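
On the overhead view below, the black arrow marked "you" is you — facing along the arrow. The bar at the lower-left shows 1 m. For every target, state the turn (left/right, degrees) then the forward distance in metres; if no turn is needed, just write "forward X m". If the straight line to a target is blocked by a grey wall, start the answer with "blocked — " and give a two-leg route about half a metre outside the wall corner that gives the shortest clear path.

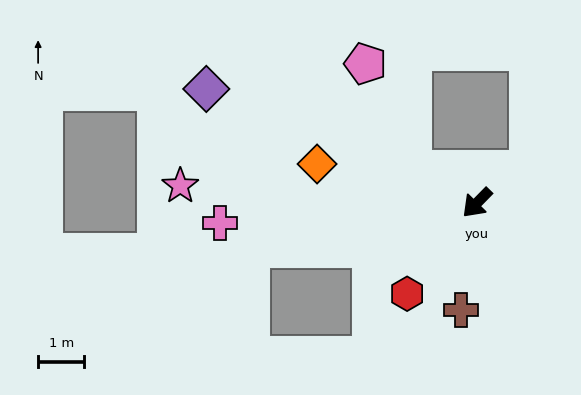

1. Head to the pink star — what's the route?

turn right 49°, forward 6.4 m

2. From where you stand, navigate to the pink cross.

turn right 41°, forward 5.6 m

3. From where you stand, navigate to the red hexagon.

turn left 7°, forward 2.5 m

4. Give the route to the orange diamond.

turn right 59°, forward 3.6 m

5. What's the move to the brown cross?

turn left 36°, forward 2.3 m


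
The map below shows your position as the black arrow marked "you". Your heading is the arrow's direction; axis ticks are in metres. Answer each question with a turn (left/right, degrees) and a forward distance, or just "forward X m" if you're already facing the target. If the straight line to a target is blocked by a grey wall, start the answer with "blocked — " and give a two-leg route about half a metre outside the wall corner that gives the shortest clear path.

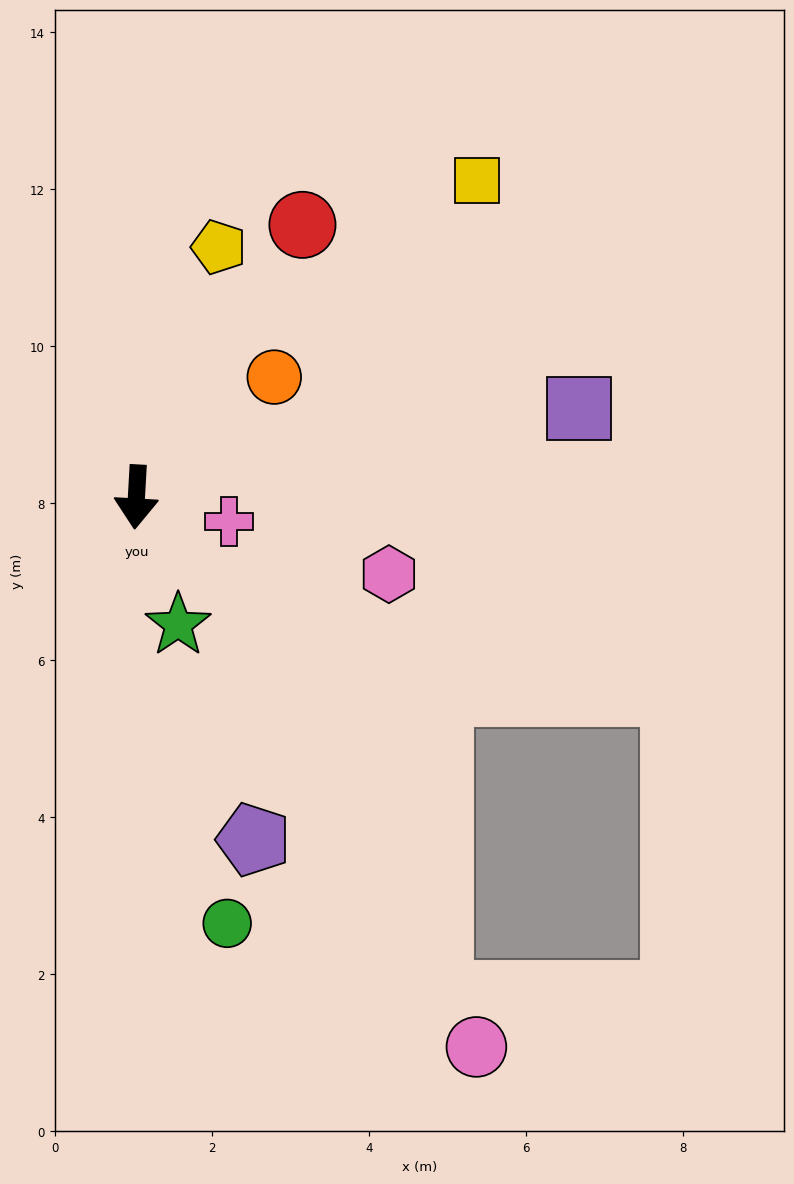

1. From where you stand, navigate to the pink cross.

turn left 78°, forward 1.2 m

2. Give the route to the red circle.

turn left 152°, forward 4.1 m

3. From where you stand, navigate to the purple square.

turn left 105°, forward 5.7 m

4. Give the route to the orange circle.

turn left 134°, forward 2.3 m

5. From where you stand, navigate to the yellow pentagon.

turn left 165°, forward 3.4 m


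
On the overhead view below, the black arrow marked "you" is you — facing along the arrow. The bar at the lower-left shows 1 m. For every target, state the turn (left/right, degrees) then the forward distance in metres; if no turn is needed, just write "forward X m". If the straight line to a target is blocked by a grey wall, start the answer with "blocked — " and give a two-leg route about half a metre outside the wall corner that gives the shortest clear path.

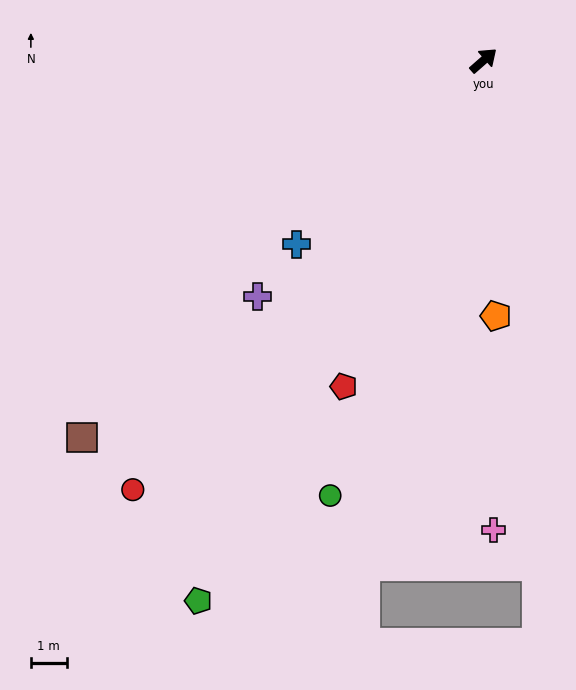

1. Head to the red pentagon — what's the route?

turn right 154°, forward 9.9 m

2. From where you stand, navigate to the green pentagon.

turn right 159°, forward 17.1 m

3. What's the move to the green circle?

turn right 151°, forward 12.9 m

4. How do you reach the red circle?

turn right 170°, forward 15.5 m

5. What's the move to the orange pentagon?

turn right 128°, forward 7.1 m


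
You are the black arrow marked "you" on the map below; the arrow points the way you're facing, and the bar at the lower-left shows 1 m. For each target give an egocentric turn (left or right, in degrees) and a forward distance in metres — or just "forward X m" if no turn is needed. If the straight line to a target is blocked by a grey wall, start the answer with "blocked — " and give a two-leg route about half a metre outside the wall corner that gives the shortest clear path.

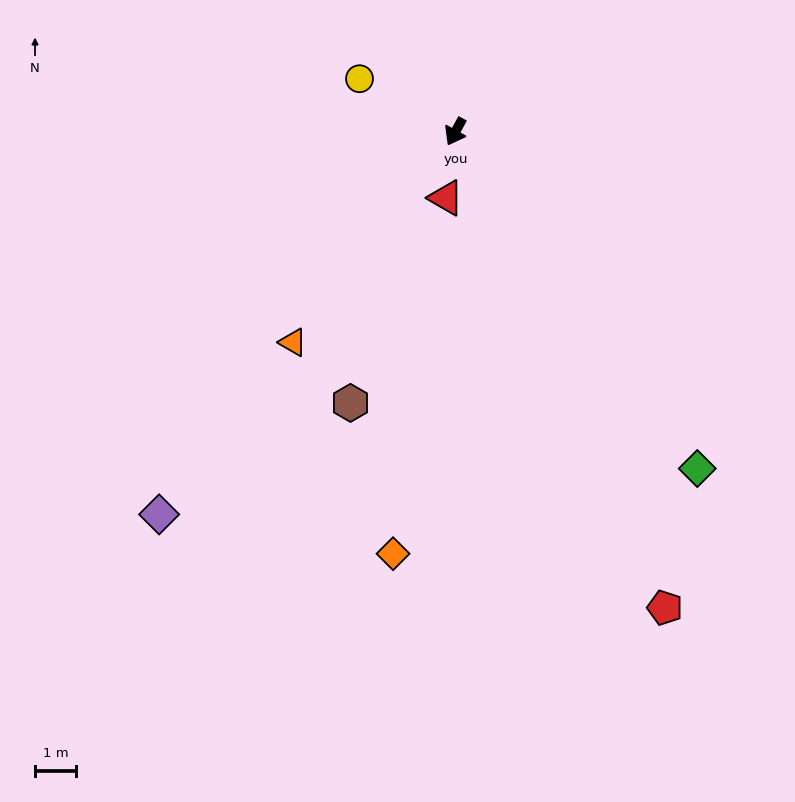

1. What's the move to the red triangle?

turn left 21°, forward 1.6 m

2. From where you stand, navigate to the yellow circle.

turn right 90°, forward 2.7 m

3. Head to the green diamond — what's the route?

turn left 64°, forward 10.2 m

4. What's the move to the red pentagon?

turn left 52°, forward 12.8 m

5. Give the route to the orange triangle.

turn right 9°, forward 6.5 m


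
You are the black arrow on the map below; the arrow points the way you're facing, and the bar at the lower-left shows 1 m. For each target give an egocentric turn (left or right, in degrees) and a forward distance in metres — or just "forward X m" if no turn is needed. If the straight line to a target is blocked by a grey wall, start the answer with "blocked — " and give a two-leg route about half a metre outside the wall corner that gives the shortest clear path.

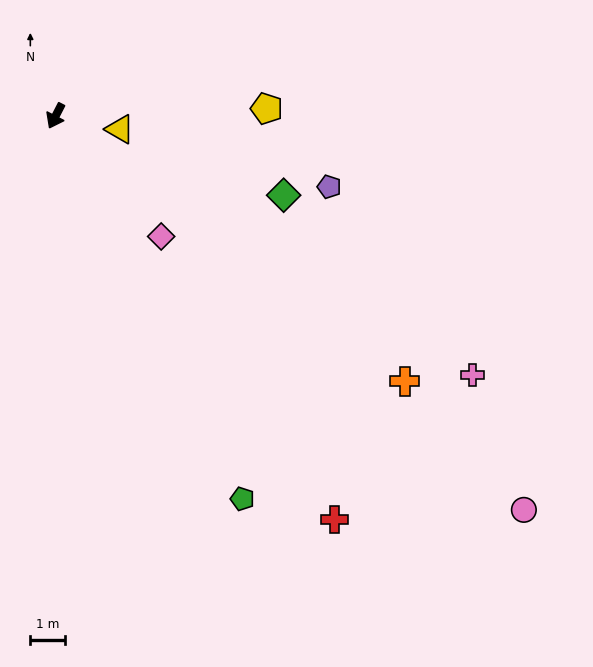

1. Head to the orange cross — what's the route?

turn left 80°, forward 12.7 m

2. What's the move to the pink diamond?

turn left 68°, forward 4.7 m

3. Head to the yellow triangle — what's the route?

turn left 106°, forward 1.9 m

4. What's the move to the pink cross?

turn left 85°, forward 14.2 m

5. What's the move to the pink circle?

turn left 77°, forward 17.8 m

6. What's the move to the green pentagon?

turn left 53°, forward 12.4 m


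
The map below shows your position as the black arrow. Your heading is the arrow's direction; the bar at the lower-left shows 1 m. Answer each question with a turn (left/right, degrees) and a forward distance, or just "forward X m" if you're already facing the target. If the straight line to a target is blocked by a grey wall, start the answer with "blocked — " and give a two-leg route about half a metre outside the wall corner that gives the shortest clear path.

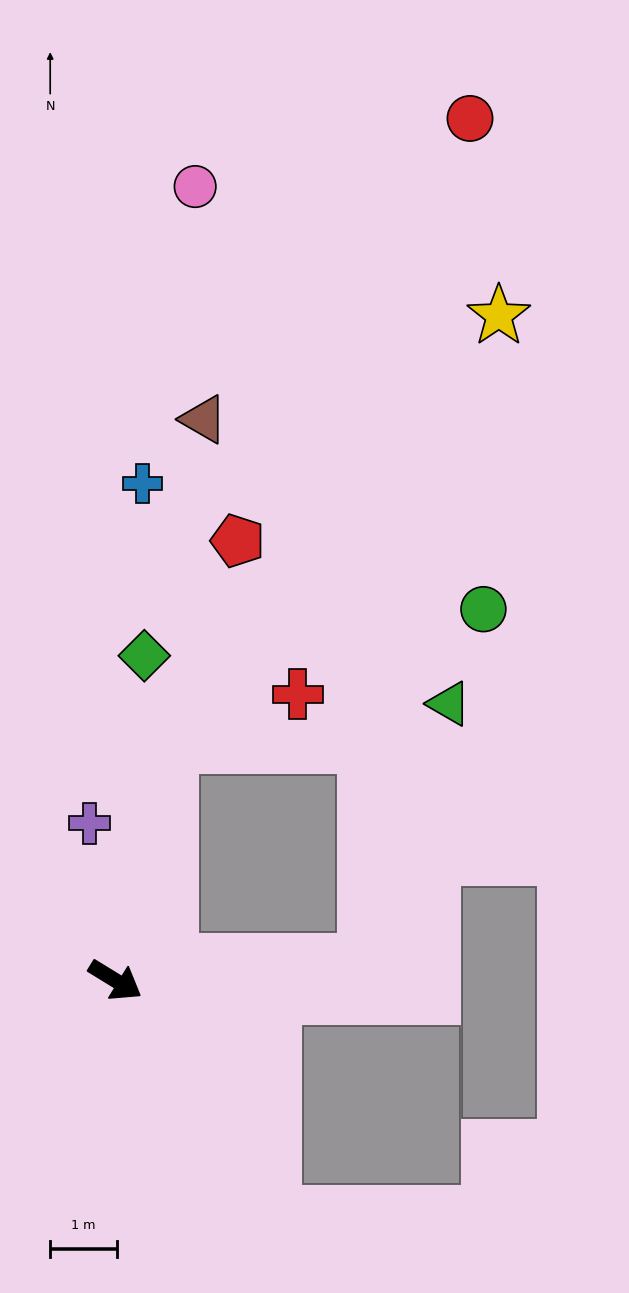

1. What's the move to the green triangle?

blocked — turn left 36°, forward 3.8 m, then turn left 68°, forward 4.1 m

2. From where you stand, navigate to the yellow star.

blocked — turn left 108°, forward 3.6 m, then turn right 24°, forward 8.1 m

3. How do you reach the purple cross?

turn left 131°, forward 2.4 m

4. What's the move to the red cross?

blocked — turn left 108°, forward 3.6 m, then turn right 55°, forward 2.1 m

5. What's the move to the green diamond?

turn left 116°, forward 4.9 m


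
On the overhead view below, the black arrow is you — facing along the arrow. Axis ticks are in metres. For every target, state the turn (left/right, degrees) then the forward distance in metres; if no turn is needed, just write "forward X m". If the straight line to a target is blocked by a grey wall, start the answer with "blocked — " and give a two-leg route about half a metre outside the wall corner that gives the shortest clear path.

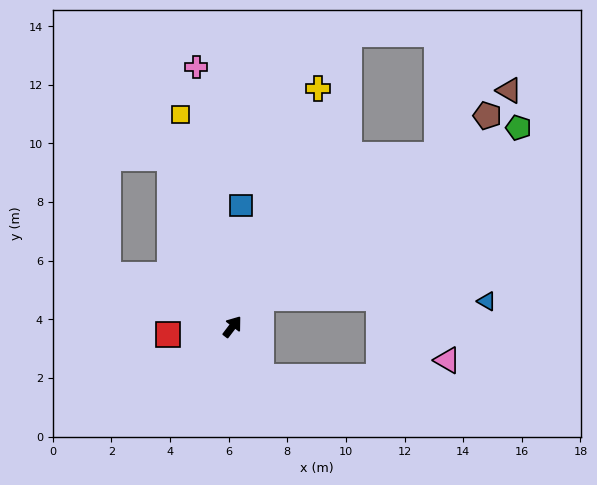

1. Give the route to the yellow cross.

turn left 18°, forward 8.6 m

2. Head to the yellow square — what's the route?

turn left 51°, forward 7.4 m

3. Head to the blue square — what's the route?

turn left 33°, forward 4.1 m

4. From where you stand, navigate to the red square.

turn left 134°, forward 2.2 m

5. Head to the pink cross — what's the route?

turn left 45°, forward 8.9 m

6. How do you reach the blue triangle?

blocked — turn right 9°, forward 1.4 m, then turn right 44°, forward 7.7 m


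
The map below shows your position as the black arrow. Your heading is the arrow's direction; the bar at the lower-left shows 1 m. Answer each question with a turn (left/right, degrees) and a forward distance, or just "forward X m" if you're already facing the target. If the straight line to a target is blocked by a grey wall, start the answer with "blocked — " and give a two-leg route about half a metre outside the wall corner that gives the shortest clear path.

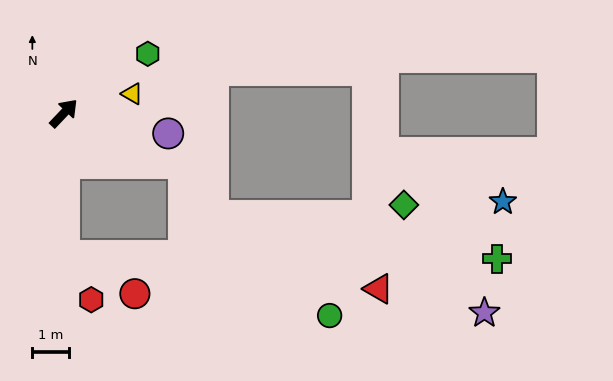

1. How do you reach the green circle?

blocked — turn right 136°, forward 3.9 m, then turn left 77°, forward 7.5 m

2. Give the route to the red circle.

blocked — turn right 136°, forward 3.9 m, then turn left 61°, forward 2.2 m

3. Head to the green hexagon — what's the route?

turn right 11°, forward 2.8 m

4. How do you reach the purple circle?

turn right 57°, forward 2.9 m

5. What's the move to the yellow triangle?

turn right 31°, forward 2.0 m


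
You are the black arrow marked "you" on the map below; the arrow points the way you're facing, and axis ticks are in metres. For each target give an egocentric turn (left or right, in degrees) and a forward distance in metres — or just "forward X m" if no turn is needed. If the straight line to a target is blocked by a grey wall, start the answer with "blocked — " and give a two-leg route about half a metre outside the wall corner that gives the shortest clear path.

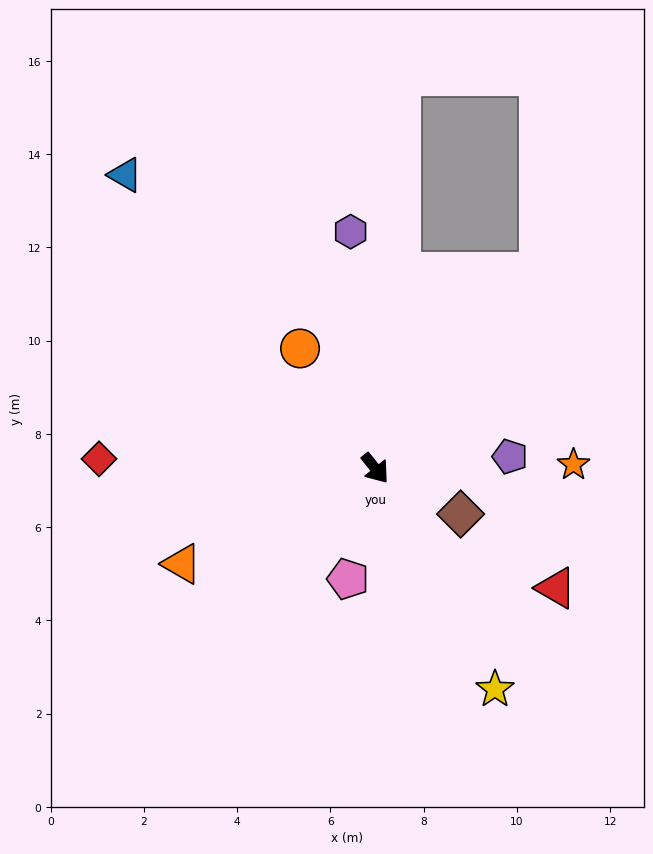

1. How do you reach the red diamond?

turn right 131°, forward 5.9 m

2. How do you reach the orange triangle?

turn right 102°, forward 4.6 m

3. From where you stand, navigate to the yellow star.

turn right 10°, forward 5.4 m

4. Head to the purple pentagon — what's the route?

turn left 56°, forward 2.9 m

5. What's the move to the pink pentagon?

turn right 53°, forward 2.4 m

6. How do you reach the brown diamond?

turn left 23°, forward 2.1 m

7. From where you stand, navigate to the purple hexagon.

turn left 147°, forward 5.1 m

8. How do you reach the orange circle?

turn left 173°, forward 3.0 m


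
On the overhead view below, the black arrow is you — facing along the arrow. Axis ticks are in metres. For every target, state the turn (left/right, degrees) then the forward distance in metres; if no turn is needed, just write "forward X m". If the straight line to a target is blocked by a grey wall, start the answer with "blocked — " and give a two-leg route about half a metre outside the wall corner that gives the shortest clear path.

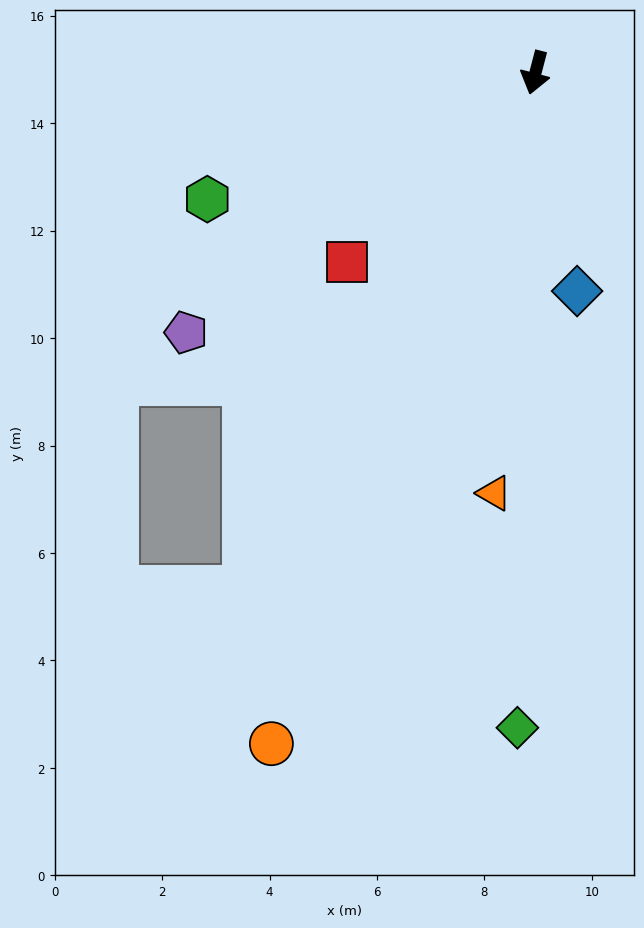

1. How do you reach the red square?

turn right 30°, forward 5.0 m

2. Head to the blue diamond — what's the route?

turn left 25°, forward 4.1 m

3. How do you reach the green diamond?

turn left 13°, forward 12.2 m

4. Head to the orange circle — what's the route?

turn right 7°, forward 13.4 m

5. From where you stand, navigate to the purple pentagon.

turn right 39°, forward 8.1 m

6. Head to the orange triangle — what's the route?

turn left 9°, forward 7.9 m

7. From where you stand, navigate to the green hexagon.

turn right 54°, forward 6.5 m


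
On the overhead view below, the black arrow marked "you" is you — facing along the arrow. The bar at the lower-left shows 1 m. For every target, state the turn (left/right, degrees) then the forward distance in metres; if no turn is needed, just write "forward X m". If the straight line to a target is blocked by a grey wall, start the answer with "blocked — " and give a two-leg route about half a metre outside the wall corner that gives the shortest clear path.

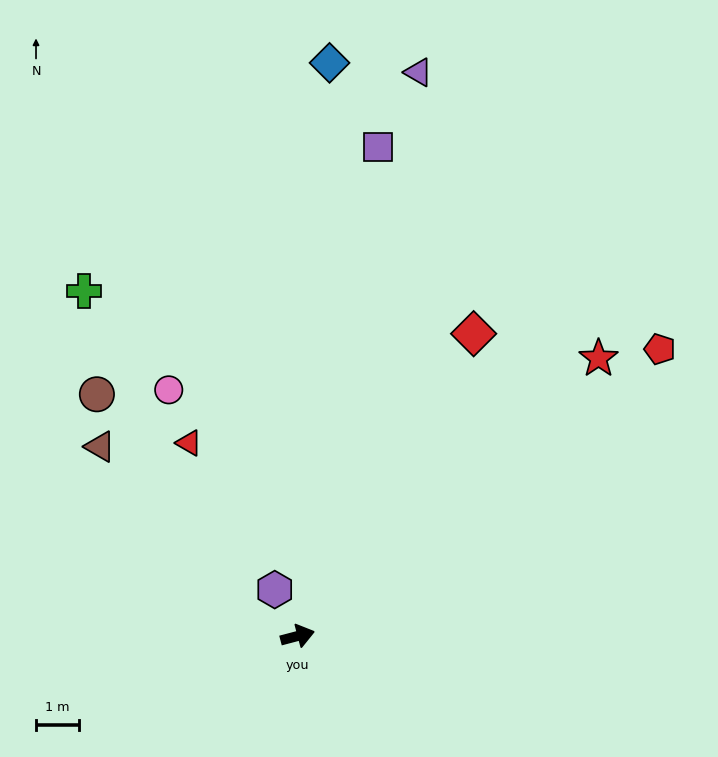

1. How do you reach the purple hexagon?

turn left 101°, forward 1.2 m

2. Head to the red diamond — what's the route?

turn left 45°, forward 8.1 m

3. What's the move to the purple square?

turn left 66°, forward 11.5 m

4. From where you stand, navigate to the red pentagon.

turn left 24°, forward 10.8 m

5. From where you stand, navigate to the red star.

turn left 28°, forward 9.5 m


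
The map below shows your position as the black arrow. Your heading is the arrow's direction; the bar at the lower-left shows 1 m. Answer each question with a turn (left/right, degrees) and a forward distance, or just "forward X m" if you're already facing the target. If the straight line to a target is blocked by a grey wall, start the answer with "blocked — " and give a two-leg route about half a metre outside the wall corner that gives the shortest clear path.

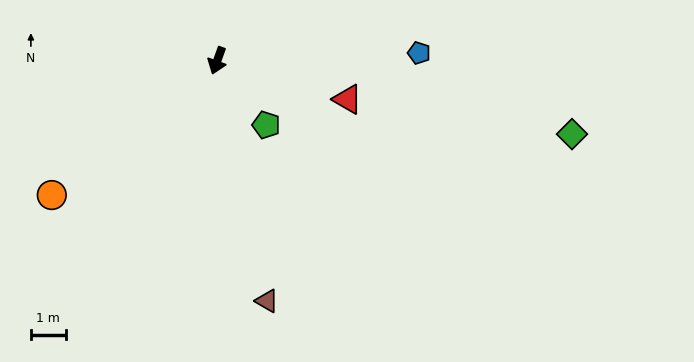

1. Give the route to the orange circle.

turn right 31°, forward 6.1 m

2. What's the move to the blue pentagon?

turn left 112°, forward 5.8 m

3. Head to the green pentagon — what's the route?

turn left 57°, forward 2.3 m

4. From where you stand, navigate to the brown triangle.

turn left 31°, forward 7.0 m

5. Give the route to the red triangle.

turn left 93°, forward 3.9 m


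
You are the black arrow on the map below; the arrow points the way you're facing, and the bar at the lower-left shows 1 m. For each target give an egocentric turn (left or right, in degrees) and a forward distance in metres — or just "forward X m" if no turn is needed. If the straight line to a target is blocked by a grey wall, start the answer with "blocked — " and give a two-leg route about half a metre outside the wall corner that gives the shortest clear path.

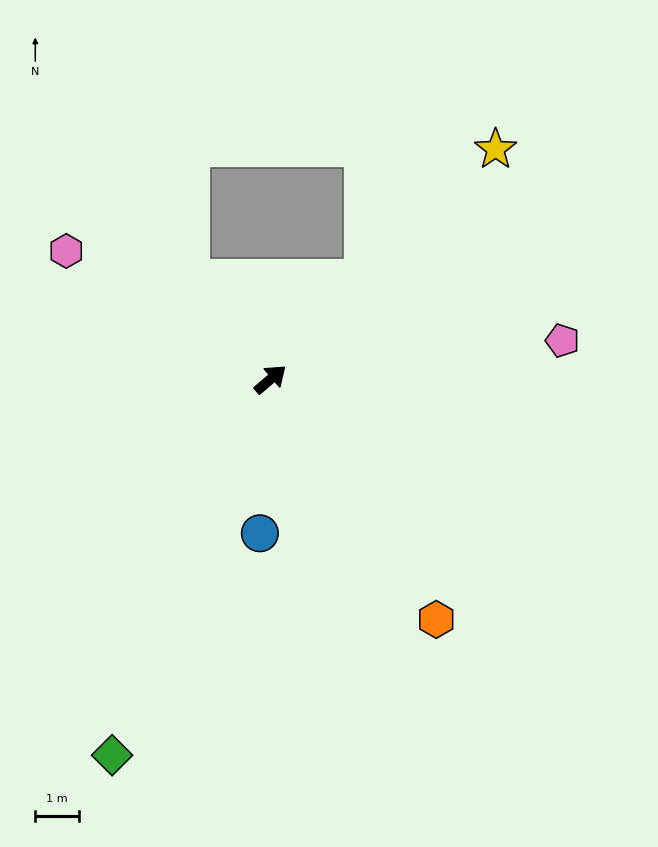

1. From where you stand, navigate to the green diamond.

turn right 153°, forward 9.3 m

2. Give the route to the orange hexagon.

turn right 96°, forward 6.7 m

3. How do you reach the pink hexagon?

turn left 107°, forward 5.5 m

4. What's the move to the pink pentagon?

turn right 33°, forward 6.7 m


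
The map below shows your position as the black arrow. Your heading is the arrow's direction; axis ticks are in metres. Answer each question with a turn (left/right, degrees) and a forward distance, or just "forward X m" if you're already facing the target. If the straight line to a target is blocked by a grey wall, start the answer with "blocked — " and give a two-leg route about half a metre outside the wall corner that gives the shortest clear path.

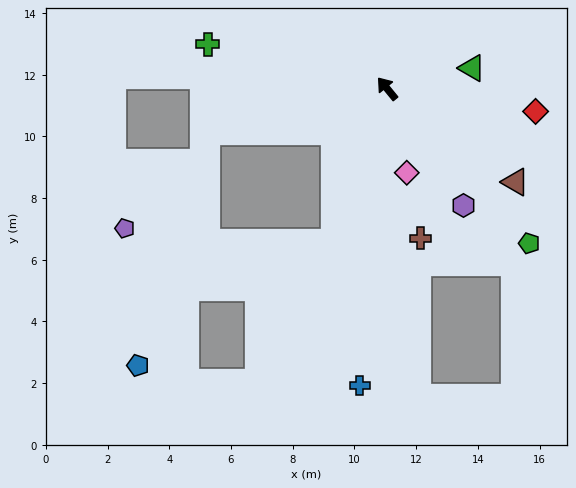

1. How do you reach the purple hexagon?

turn left 174°, forward 4.5 m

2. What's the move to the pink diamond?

turn left 154°, forward 2.8 m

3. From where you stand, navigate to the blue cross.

turn left 135°, forward 9.7 m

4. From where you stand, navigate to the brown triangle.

turn right 165°, forward 5.1 m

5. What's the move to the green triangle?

turn right 116°, forward 2.8 m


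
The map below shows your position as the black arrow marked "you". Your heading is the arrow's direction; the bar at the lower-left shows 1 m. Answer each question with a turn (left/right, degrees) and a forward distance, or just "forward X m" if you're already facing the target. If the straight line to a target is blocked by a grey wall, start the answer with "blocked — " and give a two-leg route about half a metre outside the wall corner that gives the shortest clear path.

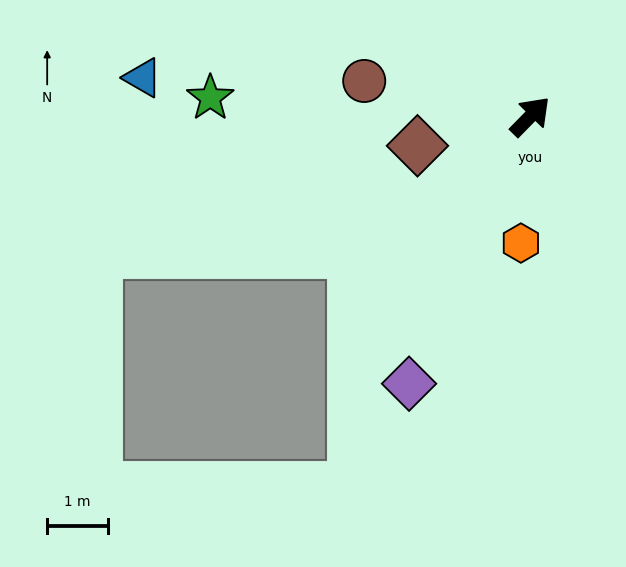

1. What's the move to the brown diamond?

turn left 149°, forward 1.9 m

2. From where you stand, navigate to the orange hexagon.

turn right 140°, forward 2.1 m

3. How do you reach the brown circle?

turn left 122°, forward 2.8 m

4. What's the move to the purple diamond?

turn right 160°, forward 4.9 m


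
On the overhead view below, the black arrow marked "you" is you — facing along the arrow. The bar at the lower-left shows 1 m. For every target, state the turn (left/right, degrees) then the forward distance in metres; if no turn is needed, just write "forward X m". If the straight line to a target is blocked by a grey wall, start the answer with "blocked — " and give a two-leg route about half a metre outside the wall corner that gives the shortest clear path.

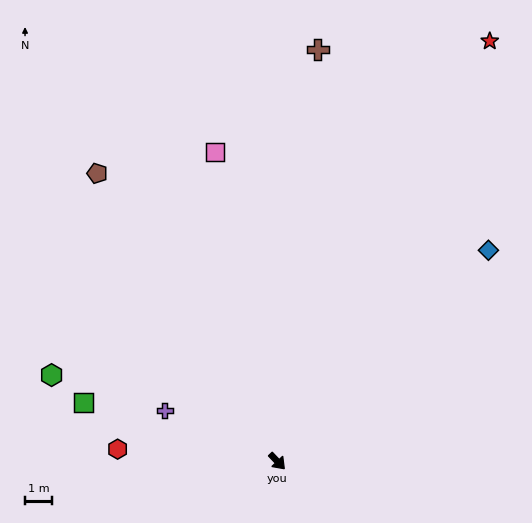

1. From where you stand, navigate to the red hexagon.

turn right 138°, forward 6.0 m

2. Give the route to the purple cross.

turn right 158°, forward 4.6 m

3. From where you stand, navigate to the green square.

turn right 150°, forward 7.6 m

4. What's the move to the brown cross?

turn left 131°, forward 15.5 m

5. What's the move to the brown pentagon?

turn left 169°, forward 12.7 m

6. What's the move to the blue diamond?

turn left 91°, forward 11.1 m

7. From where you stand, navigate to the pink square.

turn left 148°, forward 11.8 m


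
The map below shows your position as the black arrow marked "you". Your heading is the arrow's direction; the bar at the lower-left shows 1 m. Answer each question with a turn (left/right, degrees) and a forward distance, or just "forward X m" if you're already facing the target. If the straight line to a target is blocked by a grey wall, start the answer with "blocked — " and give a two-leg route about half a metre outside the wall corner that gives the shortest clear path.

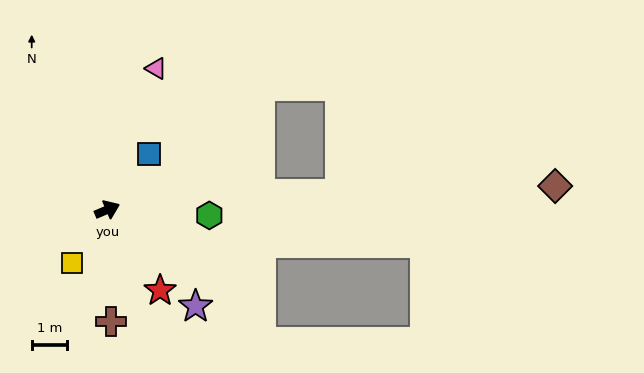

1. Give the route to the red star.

turn right 80°, forward 2.7 m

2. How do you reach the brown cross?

turn right 111°, forward 3.2 m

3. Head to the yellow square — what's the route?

turn right 146°, forward 1.8 m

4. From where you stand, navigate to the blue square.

turn left 30°, forward 2.0 m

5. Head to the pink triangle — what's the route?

turn left 48°, forward 4.2 m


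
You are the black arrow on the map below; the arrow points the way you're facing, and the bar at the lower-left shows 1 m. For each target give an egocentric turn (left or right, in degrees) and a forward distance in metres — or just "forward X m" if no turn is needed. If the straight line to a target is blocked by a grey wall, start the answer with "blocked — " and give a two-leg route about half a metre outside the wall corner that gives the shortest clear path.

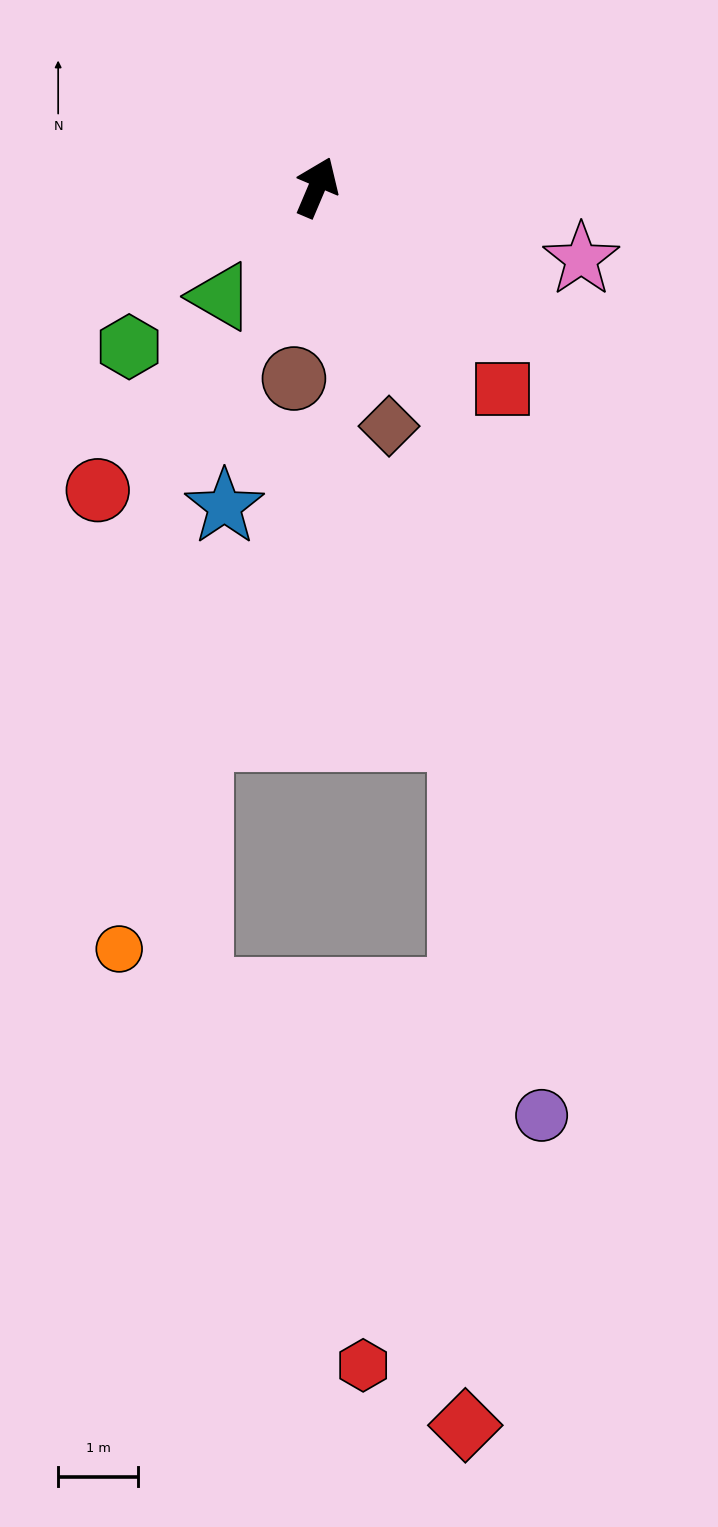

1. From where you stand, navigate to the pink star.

turn right 82°, forward 3.4 m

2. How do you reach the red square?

turn right 114°, forward 3.4 m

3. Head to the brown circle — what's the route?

turn right 164°, forward 2.4 m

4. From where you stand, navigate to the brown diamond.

turn right 140°, forward 3.1 m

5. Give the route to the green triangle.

turn left 162°, forward 1.8 m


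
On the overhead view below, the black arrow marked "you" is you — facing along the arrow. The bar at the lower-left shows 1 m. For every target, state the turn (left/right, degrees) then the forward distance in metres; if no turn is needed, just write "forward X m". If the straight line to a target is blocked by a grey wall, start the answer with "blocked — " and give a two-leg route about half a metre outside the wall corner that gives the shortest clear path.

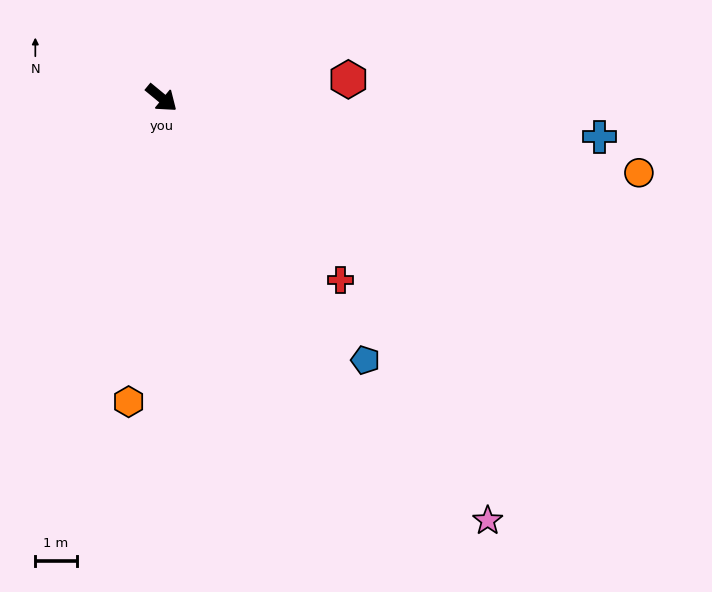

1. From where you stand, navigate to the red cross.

turn right 6°, forward 6.1 m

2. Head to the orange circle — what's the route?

turn left 31°, forward 11.6 m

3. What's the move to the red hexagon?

turn left 45°, forward 4.5 m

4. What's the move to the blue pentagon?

turn right 13°, forward 8.0 m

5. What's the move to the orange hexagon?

turn right 57°, forward 7.4 m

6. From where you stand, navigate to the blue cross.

turn left 34°, forward 10.6 m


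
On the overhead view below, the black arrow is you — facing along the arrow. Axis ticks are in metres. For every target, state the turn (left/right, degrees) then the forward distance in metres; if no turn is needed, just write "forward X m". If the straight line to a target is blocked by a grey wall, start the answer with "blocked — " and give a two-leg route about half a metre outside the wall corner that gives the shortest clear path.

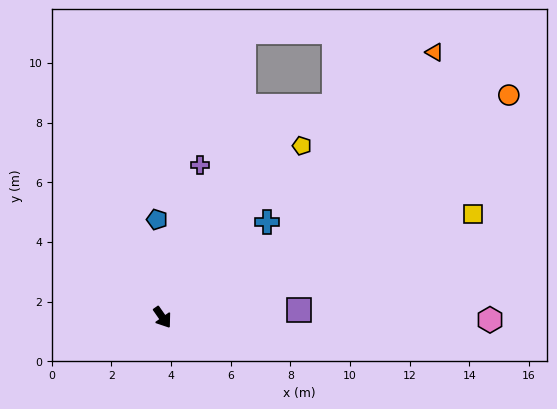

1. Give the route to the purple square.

turn left 58°, forward 4.6 m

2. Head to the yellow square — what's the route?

turn left 73°, forward 11.0 m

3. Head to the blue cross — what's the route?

turn left 98°, forward 4.7 m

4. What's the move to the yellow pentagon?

turn left 106°, forward 7.4 m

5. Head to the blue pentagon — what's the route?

turn left 148°, forward 3.3 m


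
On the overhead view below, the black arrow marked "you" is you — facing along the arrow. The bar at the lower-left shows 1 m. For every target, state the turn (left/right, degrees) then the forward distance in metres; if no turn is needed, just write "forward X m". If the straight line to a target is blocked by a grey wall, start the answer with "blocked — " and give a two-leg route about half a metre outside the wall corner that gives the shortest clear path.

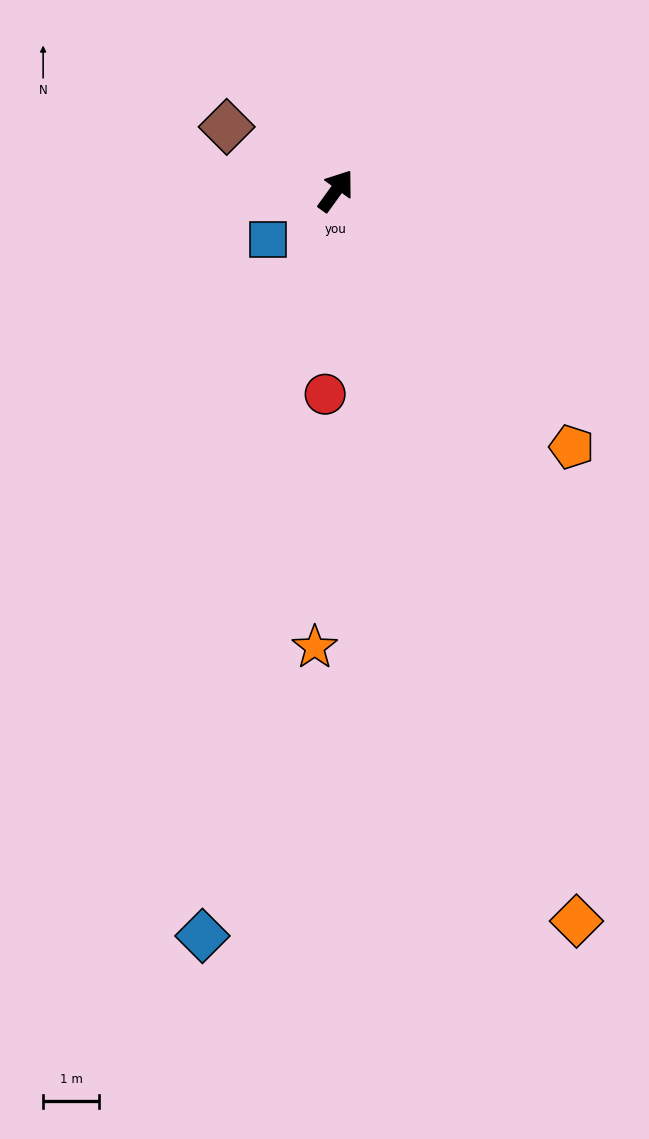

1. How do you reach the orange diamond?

turn right 126°, forward 13.7 m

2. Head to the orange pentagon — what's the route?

turn right 102°, forward 6.2 m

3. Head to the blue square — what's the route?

turn left 161°, forward 1.5 m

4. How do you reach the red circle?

turn right 147°, forward 3.6 m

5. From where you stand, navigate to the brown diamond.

turn left 95°, forward 2.3 m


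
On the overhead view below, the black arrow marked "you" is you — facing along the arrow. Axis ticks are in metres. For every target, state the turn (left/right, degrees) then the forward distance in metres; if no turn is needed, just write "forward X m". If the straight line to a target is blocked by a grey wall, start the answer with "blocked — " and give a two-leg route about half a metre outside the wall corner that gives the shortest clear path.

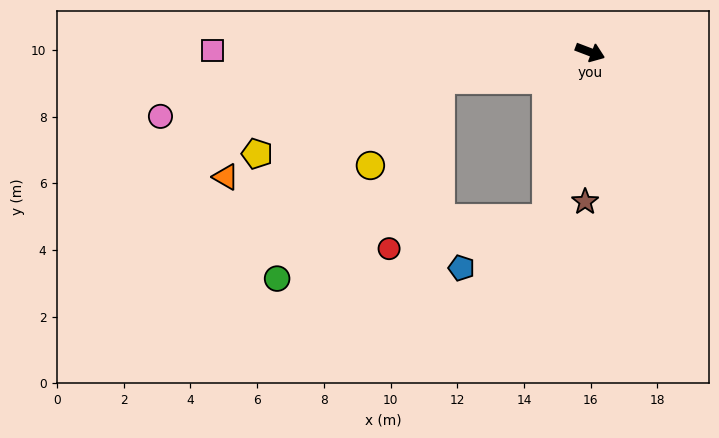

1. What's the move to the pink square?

turn right 159°, forward 11.3 m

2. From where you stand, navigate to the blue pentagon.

blocked — turn right 84°, forward 5.1 m, then turn right 44°, forward 3.0 m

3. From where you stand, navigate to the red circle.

blocked — turn right 149°, forward 4.5 m, then turn left 63°, forward 5.3 m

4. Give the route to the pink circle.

turn right 151°, forward 13.0 m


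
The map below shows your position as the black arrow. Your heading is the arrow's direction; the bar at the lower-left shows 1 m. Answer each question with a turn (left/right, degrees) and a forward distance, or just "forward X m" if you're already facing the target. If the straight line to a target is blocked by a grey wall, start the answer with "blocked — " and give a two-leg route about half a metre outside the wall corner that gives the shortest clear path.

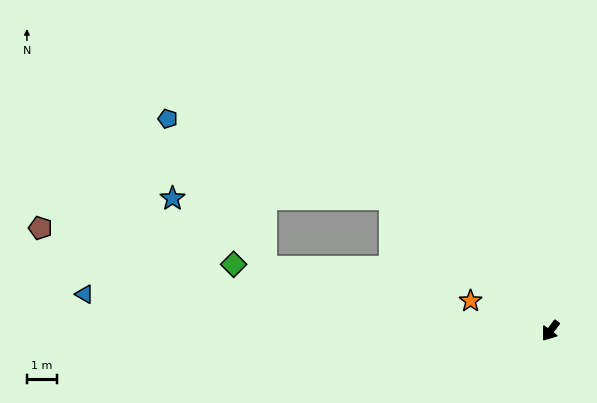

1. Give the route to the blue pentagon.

blocked — turn right 93°, forward 6.9 m, then turn left 20°, forward 7.9 m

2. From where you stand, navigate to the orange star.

turn right 74°, forward 2.8 m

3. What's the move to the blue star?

blocked — turn right 93°, forward 6.9 m, then turn left 40°, forward 7.3 m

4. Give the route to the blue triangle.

turn right 58°, forward 15.6 m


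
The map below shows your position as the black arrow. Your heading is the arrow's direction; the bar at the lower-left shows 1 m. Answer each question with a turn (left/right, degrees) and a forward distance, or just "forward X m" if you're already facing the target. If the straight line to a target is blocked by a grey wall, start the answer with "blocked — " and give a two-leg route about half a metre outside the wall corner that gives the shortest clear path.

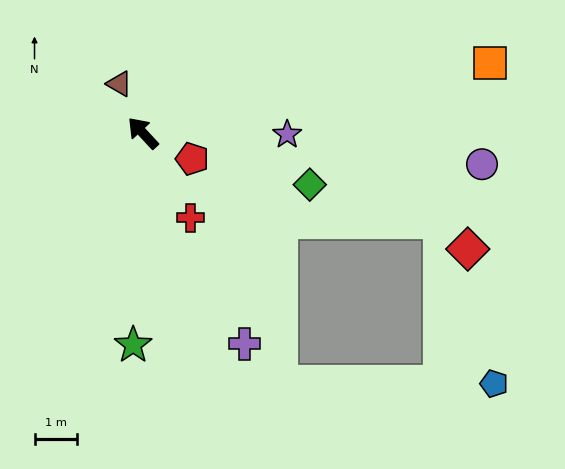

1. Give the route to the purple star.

turn right 133°, forward 3.4 m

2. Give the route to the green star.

turn left 135°, forward 5.0 m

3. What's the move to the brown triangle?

turn right 17°, forward 1.3 m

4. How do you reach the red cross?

turn left 166°, forward 2.3 m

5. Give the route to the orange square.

turn right 121°, forward 8.4 m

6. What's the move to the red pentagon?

turn right 161°, forward 1.3 m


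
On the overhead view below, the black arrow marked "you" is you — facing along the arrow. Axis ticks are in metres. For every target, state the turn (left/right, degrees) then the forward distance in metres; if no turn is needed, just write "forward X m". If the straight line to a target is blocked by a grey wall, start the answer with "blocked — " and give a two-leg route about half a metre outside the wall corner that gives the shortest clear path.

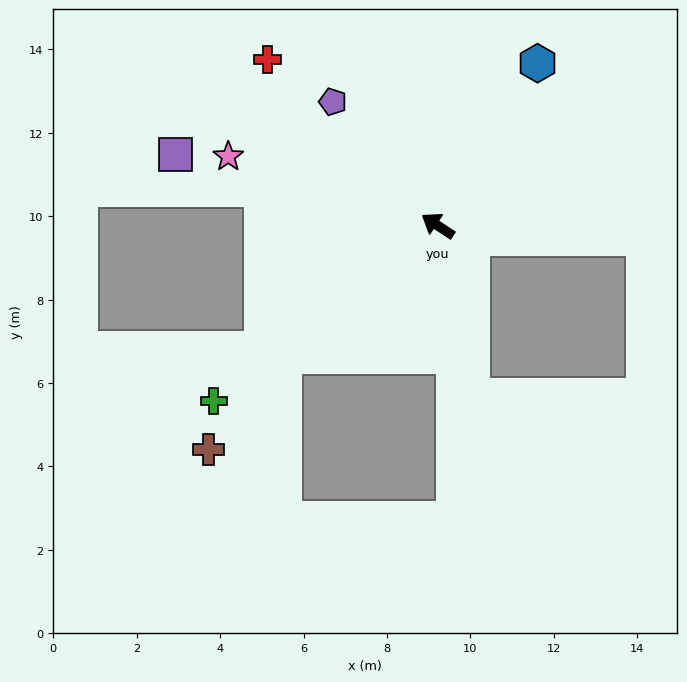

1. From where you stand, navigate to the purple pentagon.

turn right 16°, forward 3.9 m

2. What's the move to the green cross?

turn left 72°, forward 6.8 m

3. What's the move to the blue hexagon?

turn right 88°, forward 4.6 m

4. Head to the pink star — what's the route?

turn left 15°, forward 5.3 m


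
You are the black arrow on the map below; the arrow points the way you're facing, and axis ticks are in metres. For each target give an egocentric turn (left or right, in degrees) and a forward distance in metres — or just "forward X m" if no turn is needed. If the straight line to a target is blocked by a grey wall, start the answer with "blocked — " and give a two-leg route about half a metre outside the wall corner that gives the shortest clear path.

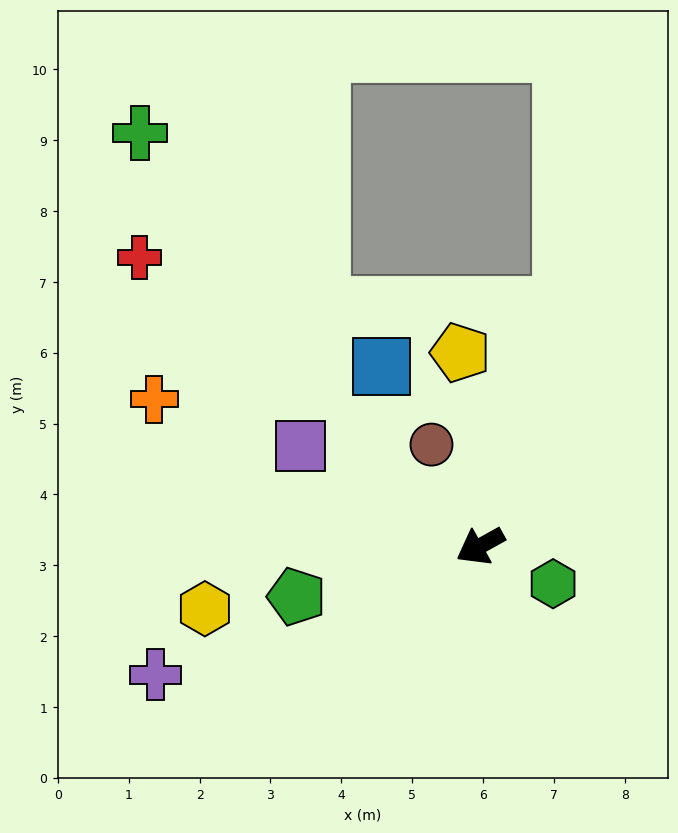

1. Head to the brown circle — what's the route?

turn right 93°, forward 1.6 m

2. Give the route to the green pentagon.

turn right 14°, forward 2.7 m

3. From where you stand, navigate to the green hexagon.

turn left 124°, forward 1.2 m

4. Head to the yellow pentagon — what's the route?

turn right 113°, forward 2.7 m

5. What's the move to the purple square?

turn right 58°, forward 2.9 m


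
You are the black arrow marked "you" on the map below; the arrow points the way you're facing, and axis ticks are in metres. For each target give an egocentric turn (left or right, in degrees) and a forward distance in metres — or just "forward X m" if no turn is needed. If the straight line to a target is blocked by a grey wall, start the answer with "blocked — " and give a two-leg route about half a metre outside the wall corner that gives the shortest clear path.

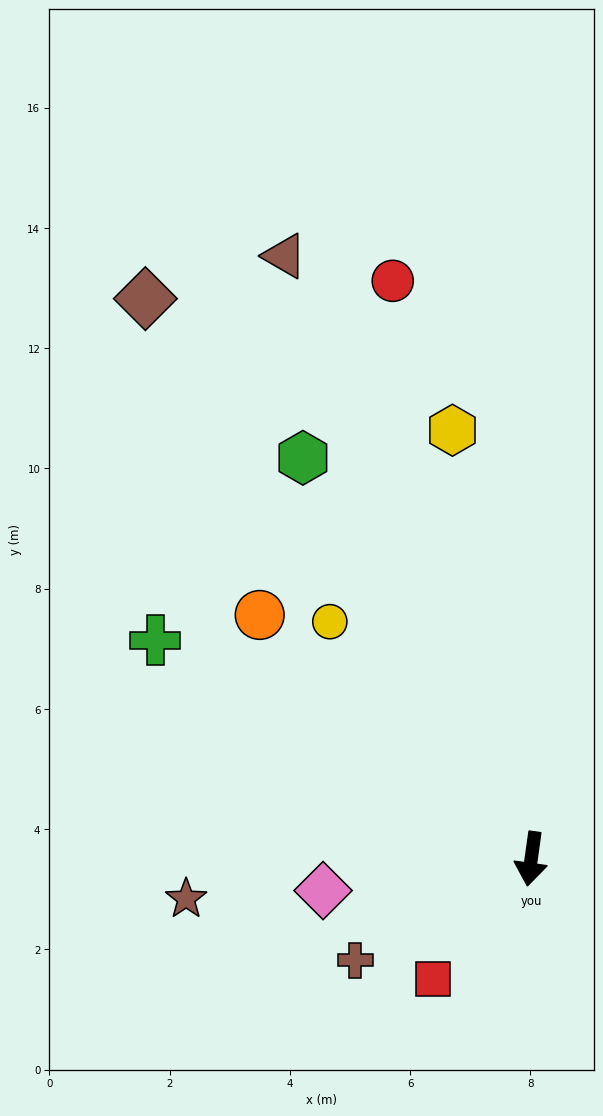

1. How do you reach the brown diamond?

turn right 137°, forward 11.3 m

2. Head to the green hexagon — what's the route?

turn right 142°, forward 7.7 m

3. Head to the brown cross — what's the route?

turn right 52°, forward 3.4 m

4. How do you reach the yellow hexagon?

turn right 162°, forward 7.3 m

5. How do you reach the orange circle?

turn right 124°, forward 6.1 m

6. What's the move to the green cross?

turn right 112°, forward 7.2 m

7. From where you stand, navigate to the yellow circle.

turn right 132°, forward 5.2 m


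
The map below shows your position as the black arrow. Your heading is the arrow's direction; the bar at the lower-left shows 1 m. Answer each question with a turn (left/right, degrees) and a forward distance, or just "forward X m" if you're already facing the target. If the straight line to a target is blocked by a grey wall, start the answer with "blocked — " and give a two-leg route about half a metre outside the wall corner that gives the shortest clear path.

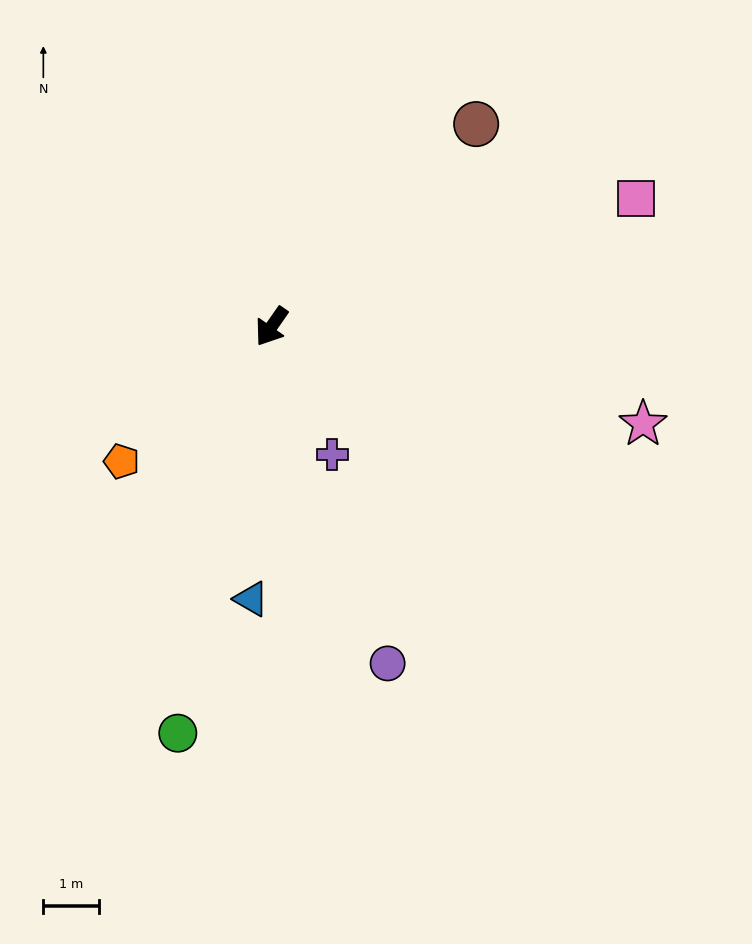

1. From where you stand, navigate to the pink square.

turn left 144°, forward 7.0 m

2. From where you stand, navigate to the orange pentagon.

turn right 13°, forward 3.6 m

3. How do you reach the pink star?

turn left 110°, forward 6.9 m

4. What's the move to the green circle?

turn left 22°, forward 7.5 m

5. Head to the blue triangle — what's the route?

turn left 31°, forward 4.9 m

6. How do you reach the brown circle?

turn left 170°, forward 5.2 m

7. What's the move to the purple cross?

turn left 60°, forward 2.6 m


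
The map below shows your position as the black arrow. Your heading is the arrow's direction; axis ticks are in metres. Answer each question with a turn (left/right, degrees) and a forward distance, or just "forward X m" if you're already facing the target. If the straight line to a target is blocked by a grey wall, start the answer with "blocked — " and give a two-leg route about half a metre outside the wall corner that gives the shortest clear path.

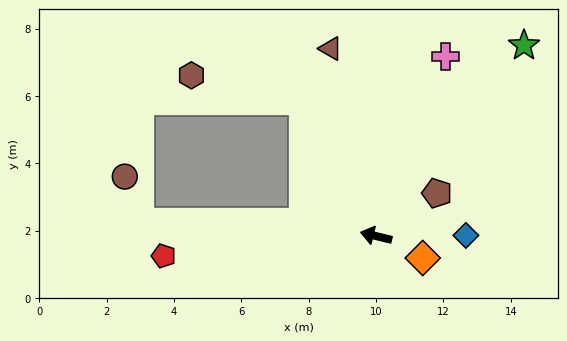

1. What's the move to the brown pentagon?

turn right 131°, forward 2.2 m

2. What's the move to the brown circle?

blocked — turn left 10°, forward 7.0 m, then turn right 68°, forward 1.4 m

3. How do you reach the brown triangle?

turn right 63°, forward 5.7 m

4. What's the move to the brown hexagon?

blocked — turn right 48°, forward 4.6 m, then turn left 49°, forward 3.4 m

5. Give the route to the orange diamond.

turn left 169°, forward 1.5 m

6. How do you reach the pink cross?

turn right 97°, forward 5.7 m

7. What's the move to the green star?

turn right 114°, forward 7.2 m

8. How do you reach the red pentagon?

turn left 19°, forward 6.3 m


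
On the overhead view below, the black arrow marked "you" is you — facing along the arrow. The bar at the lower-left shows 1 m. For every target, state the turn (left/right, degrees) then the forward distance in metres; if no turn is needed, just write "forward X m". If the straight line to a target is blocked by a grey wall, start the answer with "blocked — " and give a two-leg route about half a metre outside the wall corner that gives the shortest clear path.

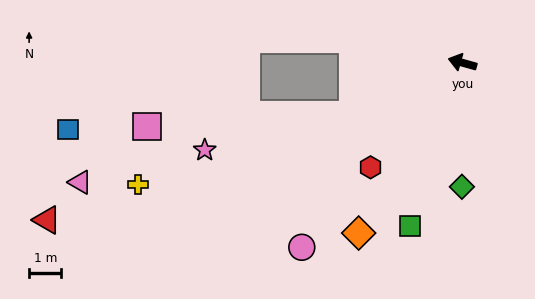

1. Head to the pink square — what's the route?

blocked — turn left 41°, forward 3.8 m, then turn right 22°, forward 6.4 m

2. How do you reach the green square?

turn left 88°, forward 5.3 m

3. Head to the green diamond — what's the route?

turn left 105°, forward 3.8 m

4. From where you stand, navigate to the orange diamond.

turn left 74°, forward 6.2 m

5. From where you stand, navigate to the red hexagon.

turn left 64°, forward 4.3 m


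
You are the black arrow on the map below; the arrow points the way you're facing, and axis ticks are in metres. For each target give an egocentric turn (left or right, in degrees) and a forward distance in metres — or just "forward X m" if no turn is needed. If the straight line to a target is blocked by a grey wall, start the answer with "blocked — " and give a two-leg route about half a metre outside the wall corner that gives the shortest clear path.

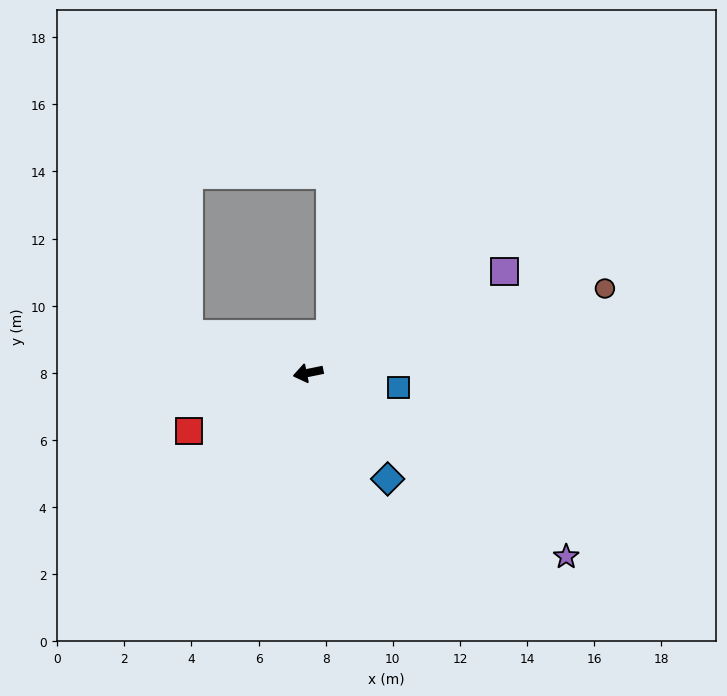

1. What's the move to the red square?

turn left 15°, forward 4.0 m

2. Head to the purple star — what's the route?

turn left 133°, forward 9.4 m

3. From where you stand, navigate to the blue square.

turn left 159°, forward 2.7 m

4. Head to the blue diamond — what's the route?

turn left 115°, forward 3.9 m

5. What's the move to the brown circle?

turn right 176°, forward 9.2 m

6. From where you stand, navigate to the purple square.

turn right 164°, forward 6.6 m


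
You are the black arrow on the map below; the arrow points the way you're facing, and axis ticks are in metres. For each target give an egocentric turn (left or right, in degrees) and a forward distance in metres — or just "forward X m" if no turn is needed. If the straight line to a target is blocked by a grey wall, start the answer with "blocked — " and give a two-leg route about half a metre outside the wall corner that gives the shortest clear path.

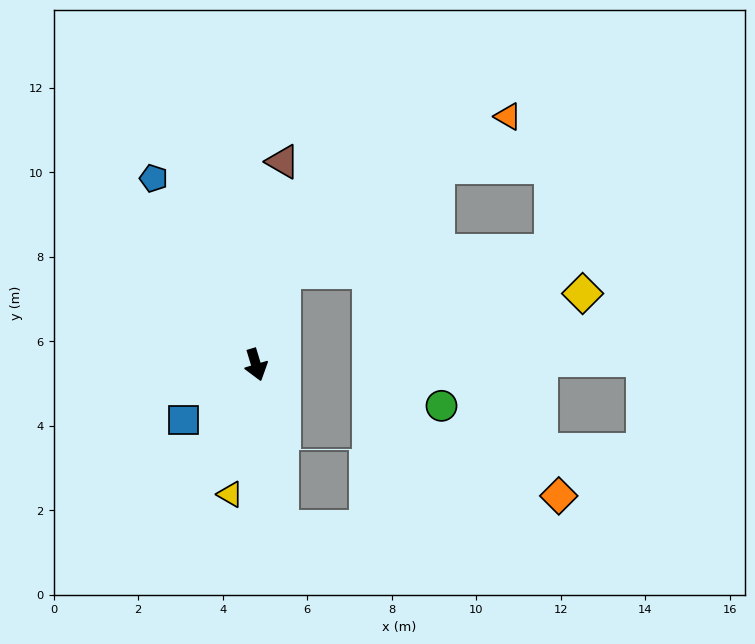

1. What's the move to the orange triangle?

blocked — turn left 147°, forward 2.3 m, then turn right 39°, forward 6.5 m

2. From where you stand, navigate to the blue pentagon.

turn right 168°, forward 5.0 m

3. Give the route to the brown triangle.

turn left 156°, forward 4.8 m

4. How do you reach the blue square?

turn right 69°, forward 2.2 m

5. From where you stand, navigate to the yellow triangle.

turn right 28°, forward 3.1 m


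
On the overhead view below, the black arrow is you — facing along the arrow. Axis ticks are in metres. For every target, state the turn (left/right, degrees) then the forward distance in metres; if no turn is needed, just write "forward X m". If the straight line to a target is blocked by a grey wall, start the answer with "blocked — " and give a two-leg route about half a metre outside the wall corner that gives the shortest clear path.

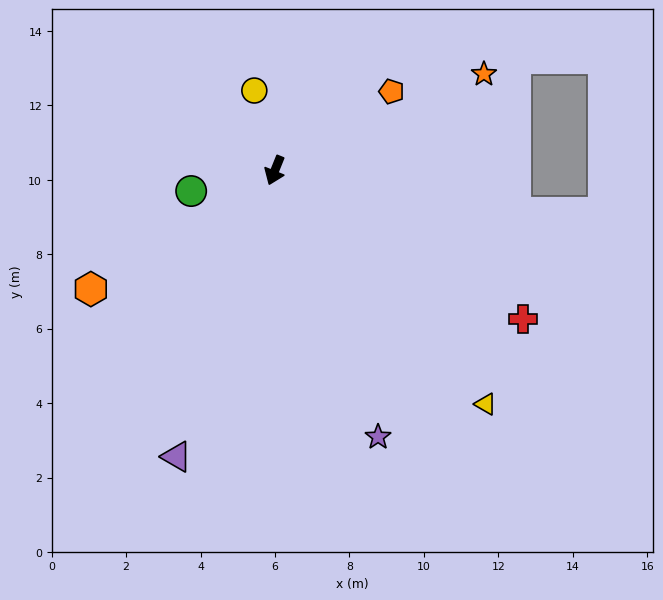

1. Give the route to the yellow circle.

turn right 144°, forward 2.2 m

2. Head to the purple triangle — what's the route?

turn left 3°, forward 8.1 m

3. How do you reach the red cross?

turn left 81°, forward 7.8 m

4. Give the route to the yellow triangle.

turn left 64°, forward 8.5 m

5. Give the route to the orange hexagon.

turn right 35°, forward 5.9 m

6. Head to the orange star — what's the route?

turn left 137°, forward 6.2 m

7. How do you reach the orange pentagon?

turn left 146°, forward 3.8 m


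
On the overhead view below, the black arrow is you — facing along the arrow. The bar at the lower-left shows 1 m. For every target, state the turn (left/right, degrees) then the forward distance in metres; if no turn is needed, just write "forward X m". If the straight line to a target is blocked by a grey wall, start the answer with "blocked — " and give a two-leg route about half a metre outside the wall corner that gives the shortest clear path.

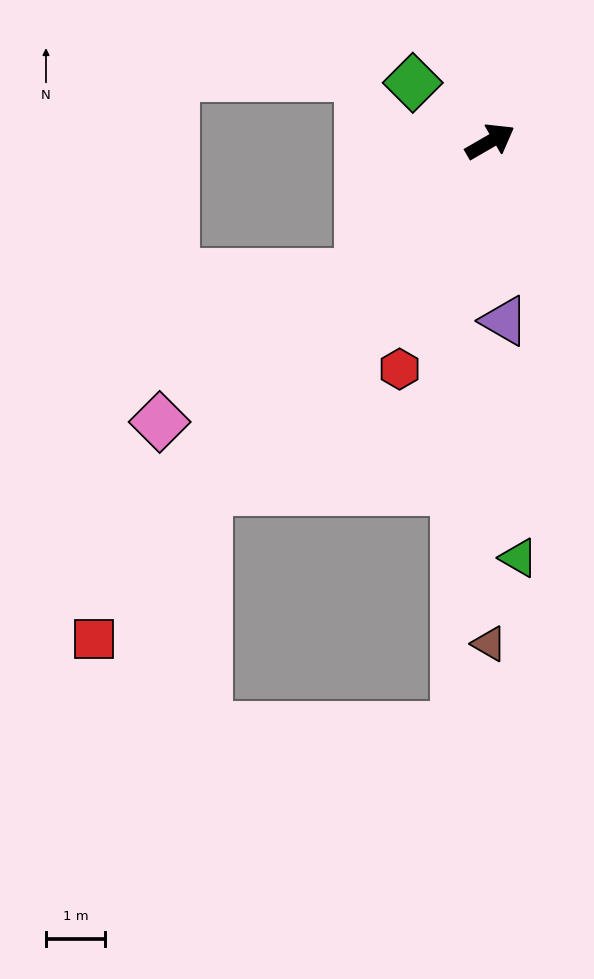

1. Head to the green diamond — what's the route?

turn left 113°, forward 1.6 m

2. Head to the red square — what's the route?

turn right 159°, forward 10.8 m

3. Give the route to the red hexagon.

turn right 142°, forward 4.2 m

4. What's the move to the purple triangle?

turn right 116°, forward 3.0 m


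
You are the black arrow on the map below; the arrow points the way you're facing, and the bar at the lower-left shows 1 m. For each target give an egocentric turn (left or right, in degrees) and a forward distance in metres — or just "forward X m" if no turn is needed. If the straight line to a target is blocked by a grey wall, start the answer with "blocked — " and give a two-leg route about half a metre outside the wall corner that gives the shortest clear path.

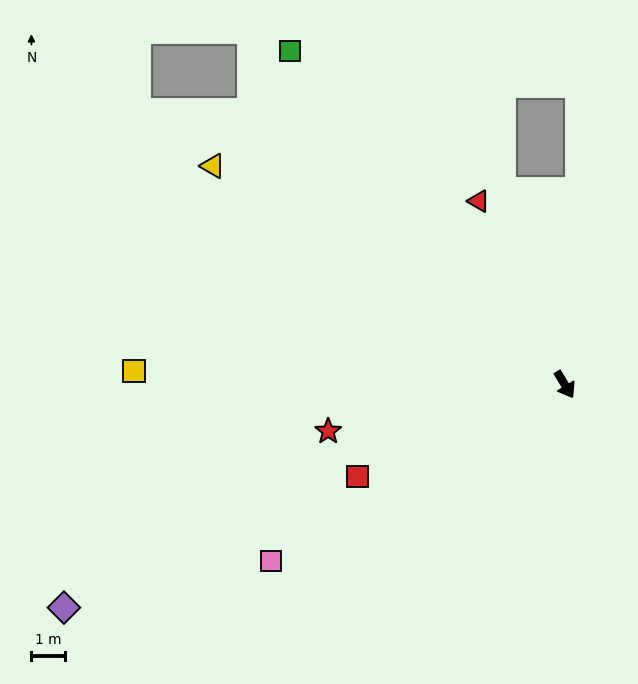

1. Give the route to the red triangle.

turn left 174°, forward 6.0 m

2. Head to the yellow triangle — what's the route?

turn right 153°, forward 12.2 m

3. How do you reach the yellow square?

turn right 123°, forward 12.7 m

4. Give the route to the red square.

turn right 97°, forward 6.7 m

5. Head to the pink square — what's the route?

turn right 90°, forward 10.1 m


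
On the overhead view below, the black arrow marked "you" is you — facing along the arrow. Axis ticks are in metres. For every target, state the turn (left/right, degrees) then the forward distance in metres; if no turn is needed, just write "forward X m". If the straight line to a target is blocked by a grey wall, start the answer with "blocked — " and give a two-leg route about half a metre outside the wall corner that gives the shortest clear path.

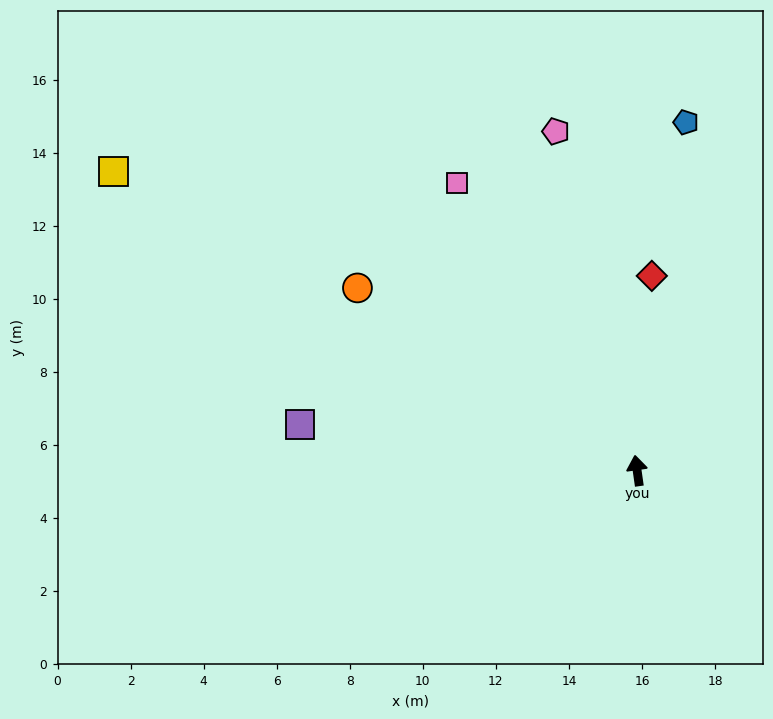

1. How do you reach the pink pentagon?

turn left 5°, forward 9.5 m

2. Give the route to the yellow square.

turn left 52°, forward 16.5 m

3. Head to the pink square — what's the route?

turn left 24°, forward 9.3 m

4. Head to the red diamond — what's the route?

turn right 12°, forward 5.3 m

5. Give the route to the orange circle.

turn left 49°, forward 9.1 m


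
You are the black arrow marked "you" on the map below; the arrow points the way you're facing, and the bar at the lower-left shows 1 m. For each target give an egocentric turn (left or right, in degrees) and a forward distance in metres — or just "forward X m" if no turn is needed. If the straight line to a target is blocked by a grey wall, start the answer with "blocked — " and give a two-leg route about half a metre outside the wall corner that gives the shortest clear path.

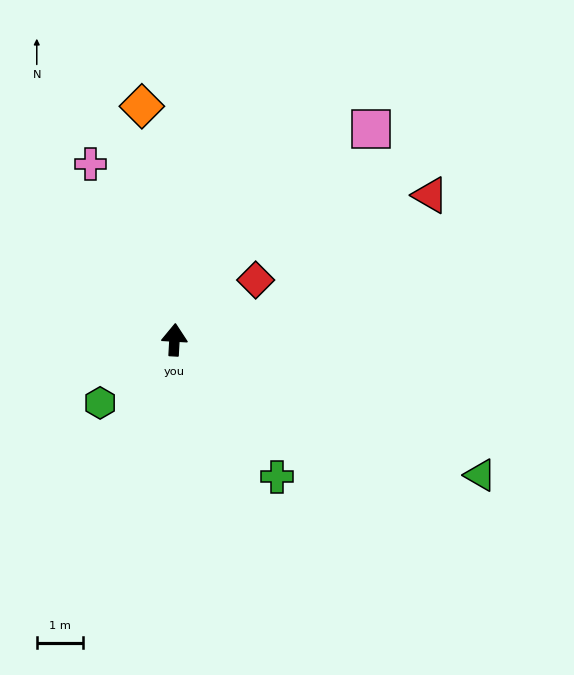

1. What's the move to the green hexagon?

turn left 134°, forward 2.1 m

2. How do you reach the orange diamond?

turn left 11°, forward 5.1 m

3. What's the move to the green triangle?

turn right 111°, forward 7.3 m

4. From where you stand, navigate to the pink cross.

turn left 29°, forward 4.2 m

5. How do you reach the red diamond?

turn right 50°, forward 2.2 m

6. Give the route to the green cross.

turn right 140°, forward 3.7 m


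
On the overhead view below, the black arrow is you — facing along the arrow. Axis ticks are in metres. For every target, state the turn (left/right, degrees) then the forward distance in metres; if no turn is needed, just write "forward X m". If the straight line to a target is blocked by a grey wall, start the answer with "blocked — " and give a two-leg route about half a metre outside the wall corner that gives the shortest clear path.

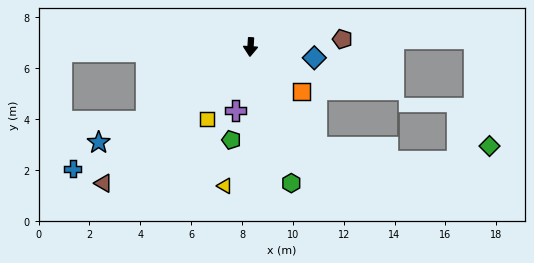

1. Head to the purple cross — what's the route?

turn right 9°, forward 2.6 m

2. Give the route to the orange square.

turn left 52°, forward 2.7 m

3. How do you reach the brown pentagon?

turn left 98°, forward 3.6 m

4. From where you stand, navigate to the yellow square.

turn right 28°, forward 3.3 m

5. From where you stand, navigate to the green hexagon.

turn left 20°, forward 5.6 m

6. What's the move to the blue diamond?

turn left 84°, forward 2.5 m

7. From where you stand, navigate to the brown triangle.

turn right 44°, forward 7.9 m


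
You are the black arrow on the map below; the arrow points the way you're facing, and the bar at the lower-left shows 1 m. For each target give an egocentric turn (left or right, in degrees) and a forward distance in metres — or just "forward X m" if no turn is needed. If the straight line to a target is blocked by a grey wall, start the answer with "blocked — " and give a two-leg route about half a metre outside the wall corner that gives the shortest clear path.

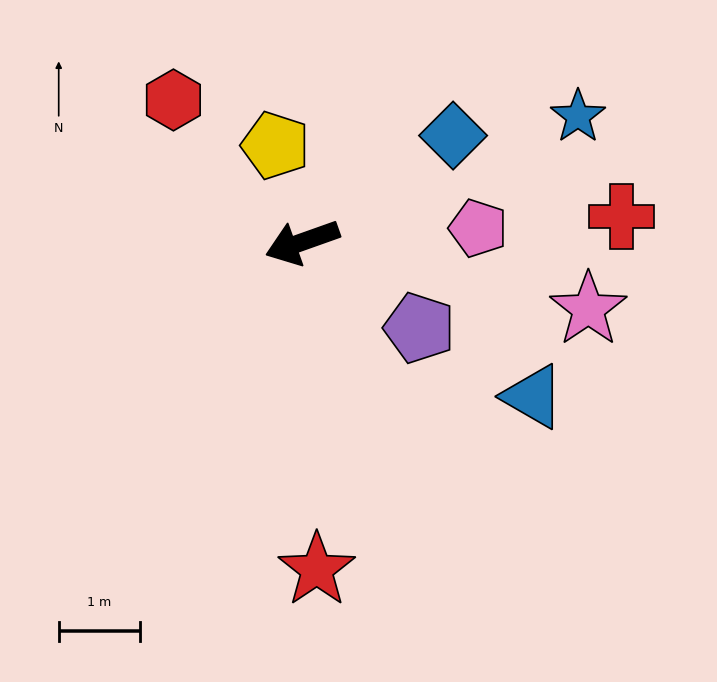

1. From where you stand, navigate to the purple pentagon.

turn left 124°, forward 1.8 m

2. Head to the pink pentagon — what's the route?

turn left 165°, forward 2.2 m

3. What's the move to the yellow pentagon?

turn right 94°, forward 1.2 m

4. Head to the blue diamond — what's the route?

turn right 164°, forward 2.3 m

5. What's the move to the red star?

turn left 73°, forward 4.0 m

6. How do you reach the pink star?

turn left 147°, forward 3.6 m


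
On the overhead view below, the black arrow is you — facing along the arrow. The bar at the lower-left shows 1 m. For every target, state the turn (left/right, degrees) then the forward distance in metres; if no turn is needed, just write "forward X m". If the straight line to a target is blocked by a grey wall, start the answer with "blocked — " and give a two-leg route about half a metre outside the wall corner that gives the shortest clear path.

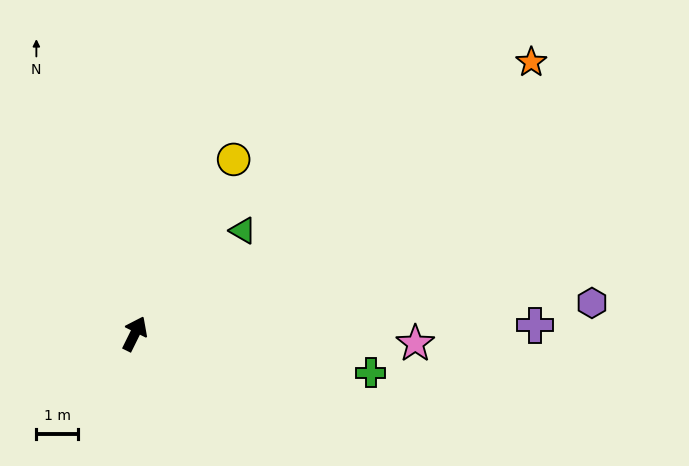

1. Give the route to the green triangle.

turn right 20°, forward 3.6 m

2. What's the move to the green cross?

turn right 73°, forward 5.7 m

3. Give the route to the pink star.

turn right 66°, forward 6.7 m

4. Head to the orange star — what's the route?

turn right 29°, forward 11.5 m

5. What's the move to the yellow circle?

turn right 3°, forward 4.8 m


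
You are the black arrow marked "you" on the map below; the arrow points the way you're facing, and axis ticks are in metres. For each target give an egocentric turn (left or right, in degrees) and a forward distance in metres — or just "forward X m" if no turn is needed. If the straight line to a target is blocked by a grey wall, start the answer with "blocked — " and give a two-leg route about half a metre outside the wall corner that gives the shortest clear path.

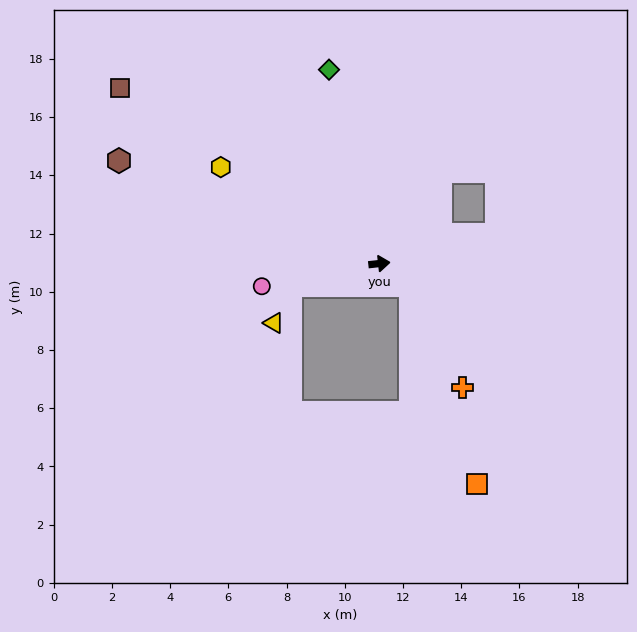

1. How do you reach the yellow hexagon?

turn left 142°, forward 6.4 m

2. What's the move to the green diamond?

turn left 98°, forward 6.9 m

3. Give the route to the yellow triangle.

blocked — turn right 173°, forward 3.2 m, then turn left 54°, forward 1.4 m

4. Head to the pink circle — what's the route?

turn right 175°, forward 4.1 m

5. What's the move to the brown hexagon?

turn left 152°, forward 9.6 m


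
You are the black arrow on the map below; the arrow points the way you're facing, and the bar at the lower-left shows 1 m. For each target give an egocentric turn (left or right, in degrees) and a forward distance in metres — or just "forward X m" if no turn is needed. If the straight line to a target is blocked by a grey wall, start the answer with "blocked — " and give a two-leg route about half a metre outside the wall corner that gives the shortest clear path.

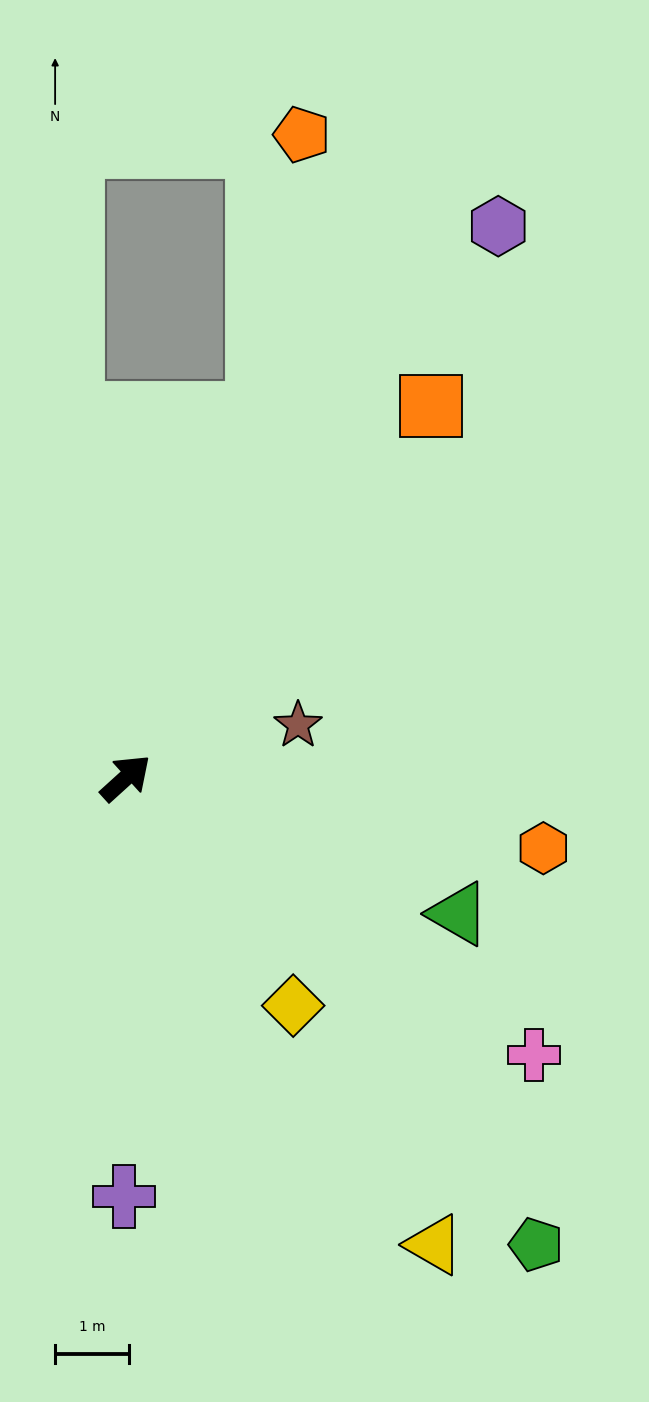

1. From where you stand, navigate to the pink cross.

turn right 76°, forward 6.7 m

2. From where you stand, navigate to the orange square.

turn left 8°, forward 6.5 m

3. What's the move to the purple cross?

turn right 132°, forward 5.7 m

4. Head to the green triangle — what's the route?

turn right 64°, forward 4.9 m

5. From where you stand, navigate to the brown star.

turn right 25°, forward 2.4 m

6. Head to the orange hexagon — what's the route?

turn right 52°, forward 5.8 m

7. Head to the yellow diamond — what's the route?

turn right 96°, forward 3.8 m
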